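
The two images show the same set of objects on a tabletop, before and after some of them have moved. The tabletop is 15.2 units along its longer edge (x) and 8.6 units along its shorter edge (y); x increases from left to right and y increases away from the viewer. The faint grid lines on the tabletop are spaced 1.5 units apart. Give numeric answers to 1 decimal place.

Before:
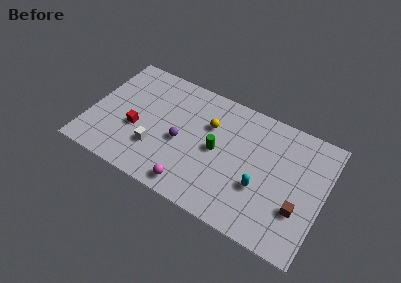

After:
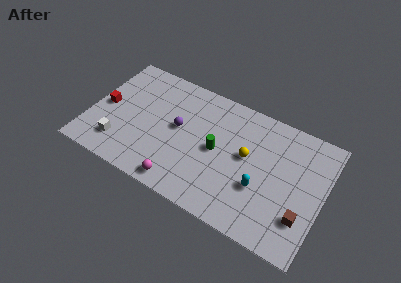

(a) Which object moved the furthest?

the yellow sphere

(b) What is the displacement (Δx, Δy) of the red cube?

(-2.2, 0.8)

The red cube started near (3.1, 3.4) and ended near (0.9, 4.2).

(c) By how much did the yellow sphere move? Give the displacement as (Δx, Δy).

(2.6, -1.0)

The yellow sphere was at about (7.6, 5.8) and moved to about (10.2, 4.8).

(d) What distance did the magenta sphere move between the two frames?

0.7

The magenta sphere moved from about (7.1, 1.1) to (6.4, 1.0), a distance of √(0.7² + 0.1²) ≈ 0.7.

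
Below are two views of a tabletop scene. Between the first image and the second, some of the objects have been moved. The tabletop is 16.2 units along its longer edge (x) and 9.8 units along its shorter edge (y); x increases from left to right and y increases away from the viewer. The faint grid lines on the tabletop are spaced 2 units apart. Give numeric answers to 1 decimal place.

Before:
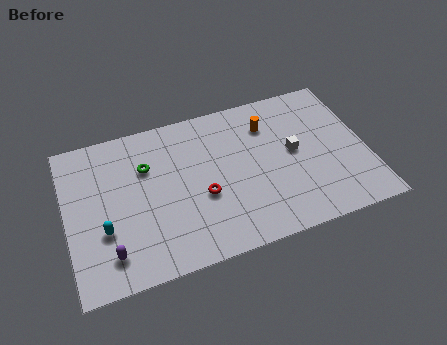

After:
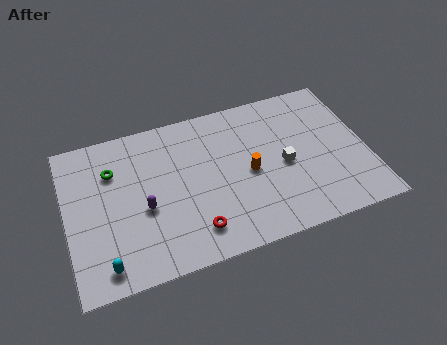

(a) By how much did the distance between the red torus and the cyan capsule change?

-0.5

The distance was about 5.3 in the first image and 4.8 in the second, so they moved 0.5 units closer together.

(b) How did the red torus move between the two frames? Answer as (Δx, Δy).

(-0.6, -2.0)

From the two frames, the red torus sits at roughly (7.2, 3.9) before and (6.6, 1.9) after.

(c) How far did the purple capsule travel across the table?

3.0

The purple capsule was near (2.1, 1.9) before and (4.1, 4.1) after, so it travelled √(2.0² + 2.2²) ≈ 3.0 units.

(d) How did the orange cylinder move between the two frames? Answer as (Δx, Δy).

(-1.3, -2.8)

The orange cylinder was at about (11.1, 7.4) and moved to about (9.8, 4.6).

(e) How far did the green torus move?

1.8

The green torus moved from about (4.4, 6.7) to (2.6, 7.0), a distance of √(1.8² + 0.3²) ≈ 1.8.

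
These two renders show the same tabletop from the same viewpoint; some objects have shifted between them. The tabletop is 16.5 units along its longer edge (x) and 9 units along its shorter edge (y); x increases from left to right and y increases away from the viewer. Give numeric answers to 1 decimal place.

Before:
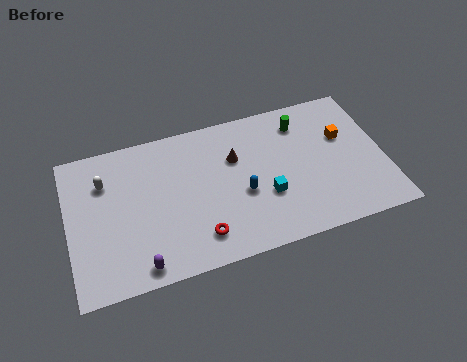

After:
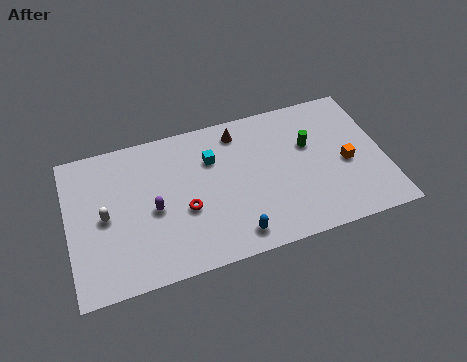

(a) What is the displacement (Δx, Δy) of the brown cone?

(0.3, 1.6)

The brown cone started near (8.8, 6.0) and ended near (9.1, 7.6).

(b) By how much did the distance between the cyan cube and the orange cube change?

+2.3

They were about 5.0 units apart before and 7.3 after — 2.3 units further apart.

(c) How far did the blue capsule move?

2.5

From (9.0, 3.7) to (8.4, 1.3), the blue capsule covered √(0.6² + 2.4²) ≈ 2.5 units.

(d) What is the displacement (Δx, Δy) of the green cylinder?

(0.3, -1.5)

From the two frames, the green cylinder sits at roughly (12.4, 7.2) before and (12.7, 5.7) after.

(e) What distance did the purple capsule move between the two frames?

3.2

The purple capsule was near (3.5, 1.0) before and (4.4, 4.1) after, so it travelled √(0.9² + 3.1²) ≈ 3.2 units.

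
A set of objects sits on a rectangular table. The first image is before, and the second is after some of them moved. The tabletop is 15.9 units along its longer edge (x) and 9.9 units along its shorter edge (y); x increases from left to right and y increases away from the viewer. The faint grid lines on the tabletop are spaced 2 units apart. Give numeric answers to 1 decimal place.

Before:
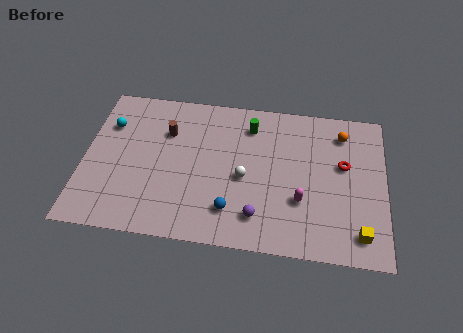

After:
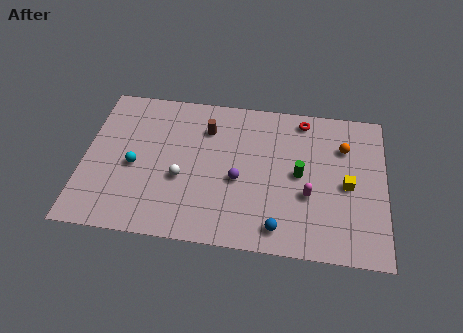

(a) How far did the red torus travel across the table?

3.6

From (13.7, 5.9) to (11.5, 8.7), the red torus covered √(2.2² + 2.8²) ≈ 3.6 units.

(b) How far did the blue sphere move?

2.6

The blue sphere was near (7.9, 2.2) before and (10.4, 1.4) after, so it travelled √(2.5² + 0.8²) ≈ 2.6 units.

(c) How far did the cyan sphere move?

3.0

The cyan sphere was near (1.2, 7.0) before and (2.7, 4.4) after, so it travelled √(1.5² + 2.6²) ≈ 3.0 units.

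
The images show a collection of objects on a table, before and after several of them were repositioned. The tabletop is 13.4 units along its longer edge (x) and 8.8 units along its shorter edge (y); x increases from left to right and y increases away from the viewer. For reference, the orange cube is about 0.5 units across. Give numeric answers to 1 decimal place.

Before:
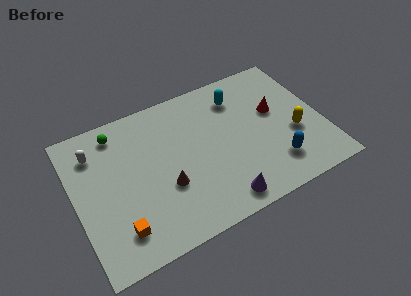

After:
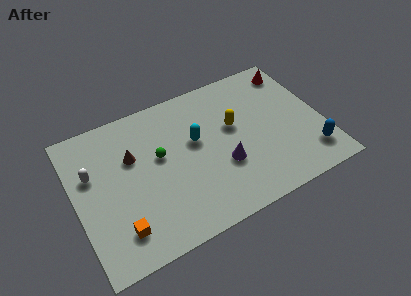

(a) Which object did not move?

the orange cube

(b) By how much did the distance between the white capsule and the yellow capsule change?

-3.3

The distance was about 11.0 in the first image and 7.7 in the second, so they moved 3.3 units closer together.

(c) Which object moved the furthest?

the yellow capsule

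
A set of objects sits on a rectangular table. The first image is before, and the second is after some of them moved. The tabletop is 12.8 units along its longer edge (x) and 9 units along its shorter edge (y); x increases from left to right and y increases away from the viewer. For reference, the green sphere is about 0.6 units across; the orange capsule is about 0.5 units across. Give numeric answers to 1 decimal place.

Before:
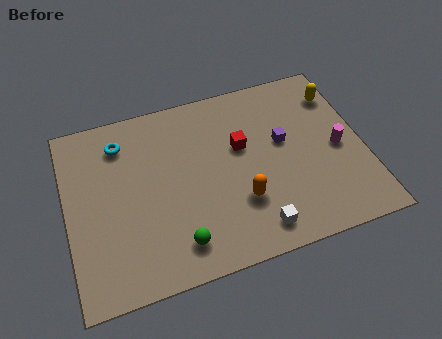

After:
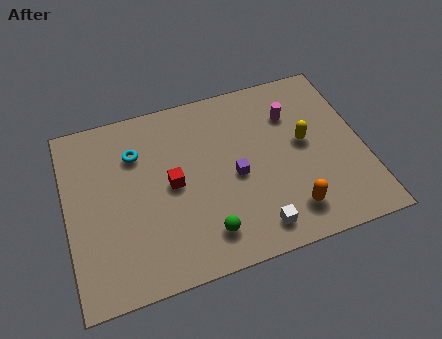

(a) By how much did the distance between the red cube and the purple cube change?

+0.9

Before: roughly 1.8 units apart; after: 2.7. That's 0.9 units further apart.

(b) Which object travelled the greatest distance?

the red cube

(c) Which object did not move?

the white cube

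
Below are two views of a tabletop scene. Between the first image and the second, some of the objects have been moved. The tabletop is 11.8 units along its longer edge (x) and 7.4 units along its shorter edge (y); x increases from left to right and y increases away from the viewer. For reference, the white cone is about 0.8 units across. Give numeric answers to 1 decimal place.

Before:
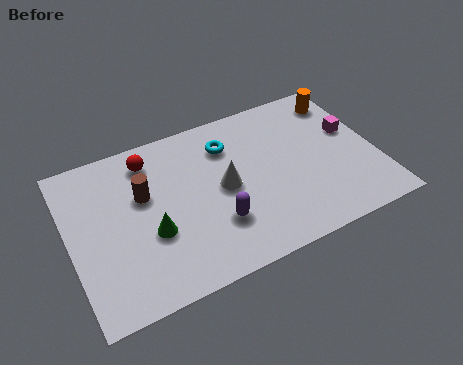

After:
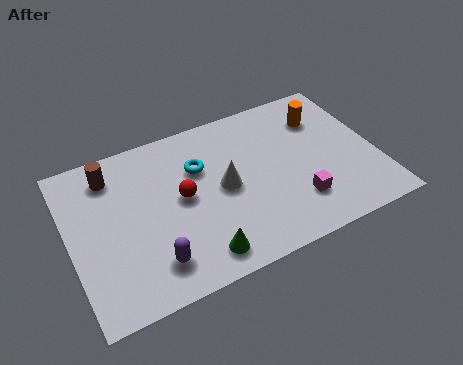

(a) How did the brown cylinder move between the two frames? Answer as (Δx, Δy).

(-1.1, 1.4)

The brown cylinder started near (2.9, 4.6) and ended near (1.8, 6.0).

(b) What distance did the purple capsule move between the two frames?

2.6

The purple capsule moved from about (5.4, 2.2) to (2.9, 1.5), a distance of √(2.5² + 0.7²) ≈ 2.6.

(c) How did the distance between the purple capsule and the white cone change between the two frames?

+2.1

Before: roughly 1.6 units apart; after: 3.7. That's 2.1 units further apart.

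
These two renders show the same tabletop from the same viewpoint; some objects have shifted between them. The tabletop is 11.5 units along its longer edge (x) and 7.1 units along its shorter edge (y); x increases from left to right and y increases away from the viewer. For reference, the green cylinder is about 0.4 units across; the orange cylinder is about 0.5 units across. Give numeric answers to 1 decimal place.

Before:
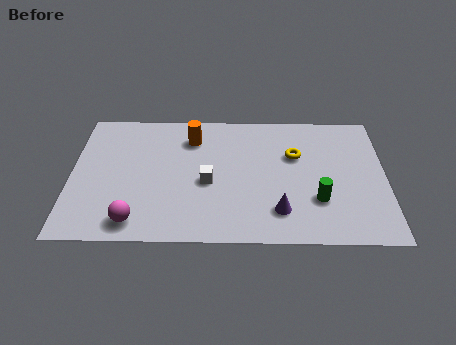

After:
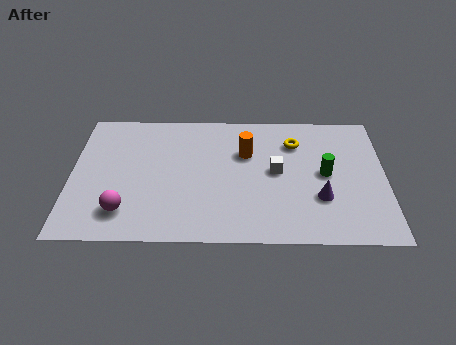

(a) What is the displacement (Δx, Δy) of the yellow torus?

(0.0, 0.7)

The yellow torus started near (8.2, 4.6) and ended near (8.2, 5.3).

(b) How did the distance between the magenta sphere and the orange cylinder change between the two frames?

+0.5

The distance was about 4.9 in the first image and 5.4 in the second, so they moved 0.5 units further apart.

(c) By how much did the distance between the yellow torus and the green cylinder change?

-0.5

The distance was about 2.5 in the first image and 2.0 in the second, so they moved 0.5 units closer together.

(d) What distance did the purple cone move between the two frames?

1.7

The purple cone was near (7.6, 1.6) before and (9.1, 2.3) after, so it travelled √(1.5² + 0.7²) ≈ 1.7 units.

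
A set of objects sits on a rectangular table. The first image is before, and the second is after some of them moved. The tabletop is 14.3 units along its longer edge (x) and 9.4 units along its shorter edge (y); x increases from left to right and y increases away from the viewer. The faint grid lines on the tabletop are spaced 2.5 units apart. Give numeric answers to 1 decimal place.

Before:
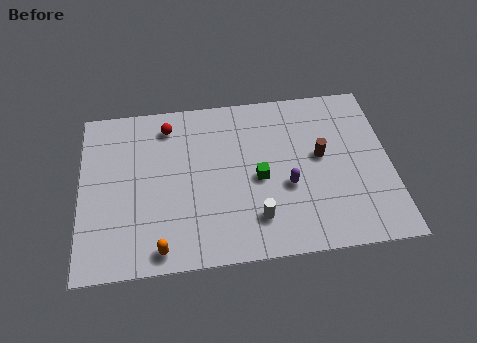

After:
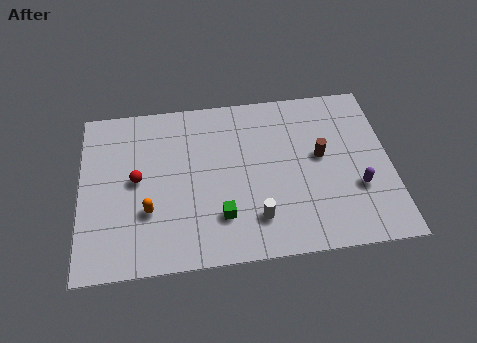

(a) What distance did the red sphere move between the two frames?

3.3

From (4.1, 7.8) to (2.6, 4.9), the red sphere covered √(1.5² + 2.9²) ≈ 3.3 units.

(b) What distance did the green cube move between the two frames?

2.6

The green cube was near (8.2, 4.3) before and (6.4, 2.4) after, so it travelled √(1.8² + 1.9²) ≈ 2.6 units.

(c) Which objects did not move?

the brown cylinder and the white cylinder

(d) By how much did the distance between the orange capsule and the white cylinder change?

+0.5

They were about 4.5 units apart before and 5.0 after — 0.5 units further apart.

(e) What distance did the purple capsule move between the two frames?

3.2

The purple capsule was near (9.5, 3.7) before and (12.7, 3.2) after, so it travelled √(3.2² + 0.5²) ≈ 3.2 units.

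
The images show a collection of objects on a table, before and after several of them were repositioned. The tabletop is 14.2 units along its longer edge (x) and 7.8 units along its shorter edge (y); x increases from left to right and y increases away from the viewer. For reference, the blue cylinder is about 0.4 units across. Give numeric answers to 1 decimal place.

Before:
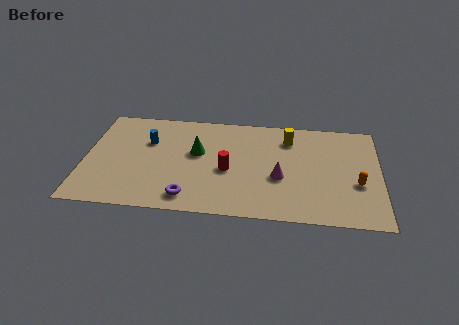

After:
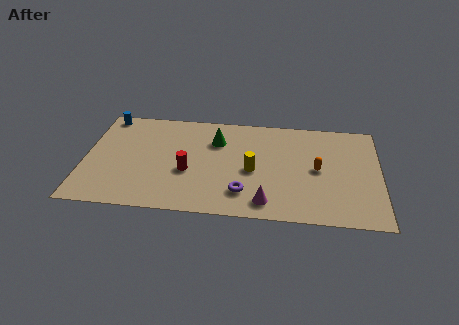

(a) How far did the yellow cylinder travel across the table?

3.1

From (9.8, 6.1) to (8.1, 3.5), the yellow cylinder covered √(1.7² + 2.6²) ≈ 3.1 units.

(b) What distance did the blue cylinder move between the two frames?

2.8

The blue cylinder was near (3.0, 5.2) before and (0.9, 7.0) after, so it travelled √(2.1² + 1.8²) ≈ 2.8 units.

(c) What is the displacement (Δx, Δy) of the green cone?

(0.9, 1.0)

The green cone was at about (5.4, 4.6) and moved to about (6.3, 5.6).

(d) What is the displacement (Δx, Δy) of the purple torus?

(2.6, 0.6)

The purple torus was at about (5.1, 1.2) and moved to about (7.7, 1.8).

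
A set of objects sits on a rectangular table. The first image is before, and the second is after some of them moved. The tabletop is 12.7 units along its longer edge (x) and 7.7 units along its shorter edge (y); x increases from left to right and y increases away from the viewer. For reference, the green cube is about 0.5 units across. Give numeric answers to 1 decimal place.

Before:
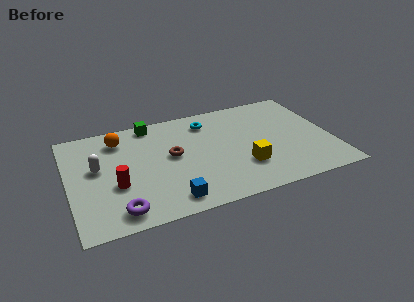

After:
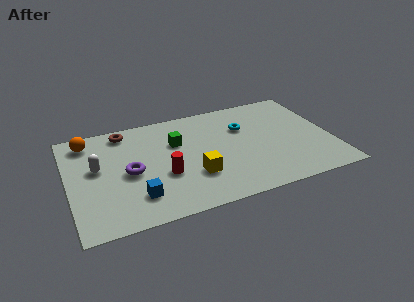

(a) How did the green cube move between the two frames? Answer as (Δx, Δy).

(1.1, -1.8)

The green cube was at about (4.2, 6.9) and moved to about (5.3, 5.1).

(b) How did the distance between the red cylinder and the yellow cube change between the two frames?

-4.6

Before: roughly 6.1 units apart; after: 1.5. That's 4.6 units closer together.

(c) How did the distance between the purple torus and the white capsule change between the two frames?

-1.7

They were about 3.4 units apart before and 1.7 after — 1.7 units closer together.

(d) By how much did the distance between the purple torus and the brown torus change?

-1.1

They were about 4.2 units apart before and 3.1 after — 1.1 units closer together.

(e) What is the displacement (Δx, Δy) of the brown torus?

(-2.1, 2.5)

The brown torus was at about (5.0, 4.2) and moved to about (2.9, 6.7).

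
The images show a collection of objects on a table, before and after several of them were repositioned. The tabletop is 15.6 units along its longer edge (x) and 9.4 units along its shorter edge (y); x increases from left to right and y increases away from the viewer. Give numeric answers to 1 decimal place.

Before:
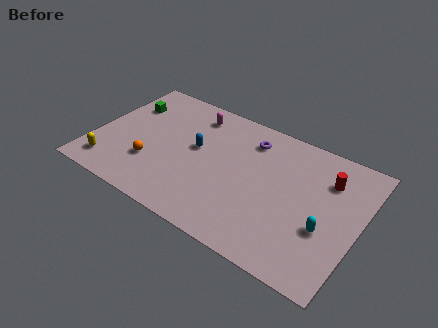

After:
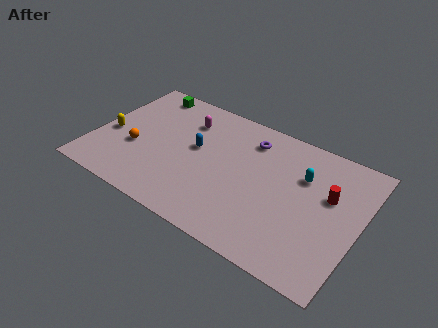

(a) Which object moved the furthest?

the cyan capsule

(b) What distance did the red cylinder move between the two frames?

1.1

From (13.5, 6.9) to (13.7, 5.8), the red cylinder covered √(0.2² + 1.1²) ≈ 1.1 units.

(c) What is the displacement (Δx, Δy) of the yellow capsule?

(-0.4, 2.4)

The yellow capsule was at about (1.3, 1.6) and moved to about (0.9, 4.0).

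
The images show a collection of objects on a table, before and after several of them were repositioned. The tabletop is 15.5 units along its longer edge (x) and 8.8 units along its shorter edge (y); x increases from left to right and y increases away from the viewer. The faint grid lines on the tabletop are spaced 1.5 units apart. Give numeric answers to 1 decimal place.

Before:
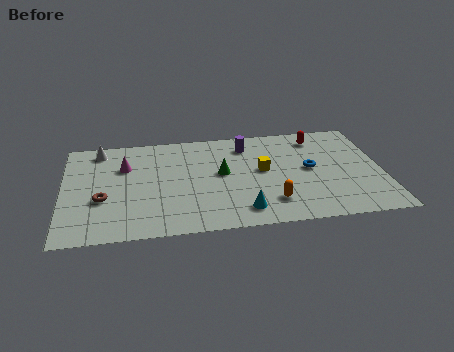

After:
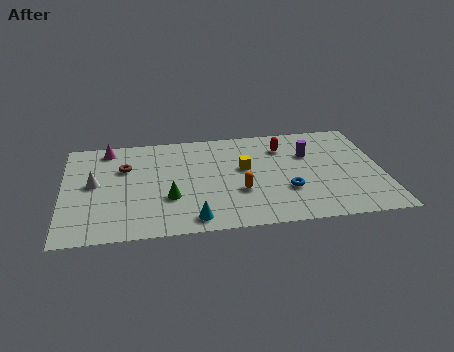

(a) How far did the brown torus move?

2.8

From (1.9, 3.3) to (3.0, 5.9), the brown torus covered √(1.1² + 2.6²) ≈ 2.8 units.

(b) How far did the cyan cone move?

2.4

The cyan cone moved from about (8.6, 1.5) to (6.2, 1.1), a distance of √(2.4² + 0.4²) ≈ 2.4.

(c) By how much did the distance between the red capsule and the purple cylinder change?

-2.1

The distance was about 3.5 in the first image and 1.4 in the second, so they moved 2.1 units closer together.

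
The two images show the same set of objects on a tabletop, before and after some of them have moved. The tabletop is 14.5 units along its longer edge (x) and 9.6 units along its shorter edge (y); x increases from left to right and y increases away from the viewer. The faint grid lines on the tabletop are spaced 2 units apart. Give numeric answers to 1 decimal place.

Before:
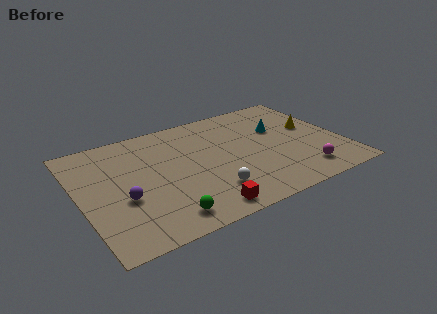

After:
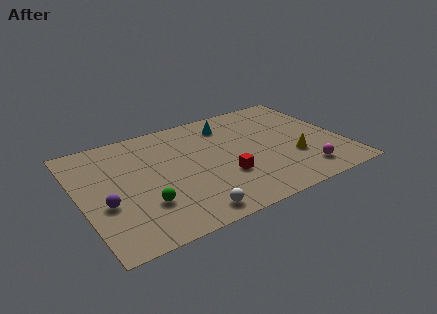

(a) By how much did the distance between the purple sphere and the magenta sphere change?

+1.0

The distance was about 9.9 in the first image and 10.9 in the second, so they moved 1.0 units further apart.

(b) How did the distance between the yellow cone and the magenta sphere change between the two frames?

-2.5

The distance was about 4.0 in the first image and 1.5 in the second, so they moved 2.5 units closer together.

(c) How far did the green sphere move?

1.7

From (4.1, 1.4) to (3.2, 2.8), the green sphere covered √(0.9² + 1.4²) ≈ 1.7 units.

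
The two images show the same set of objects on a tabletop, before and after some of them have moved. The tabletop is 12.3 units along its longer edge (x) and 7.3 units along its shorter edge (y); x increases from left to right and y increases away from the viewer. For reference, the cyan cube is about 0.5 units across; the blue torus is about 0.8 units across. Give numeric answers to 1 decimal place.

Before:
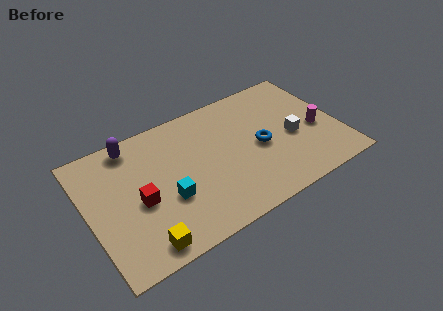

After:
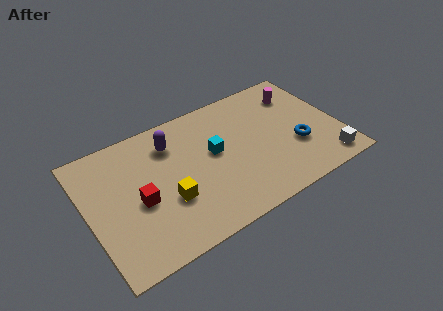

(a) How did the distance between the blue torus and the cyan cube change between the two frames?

-0.6

They were about 4.8 units apart before and 4.2 after — 0.6 units closer together.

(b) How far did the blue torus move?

1.9

The blue torus was near (8.4, 3.4) before and (10.1, 2.6) after, so it travelled √(1.7² + 0.8²) ≈ 1.9 units.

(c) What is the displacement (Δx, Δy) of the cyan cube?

(2.5, 1.4)

The cyan cube started near (3.7, 2.7) and ended near (6.2, 4.1).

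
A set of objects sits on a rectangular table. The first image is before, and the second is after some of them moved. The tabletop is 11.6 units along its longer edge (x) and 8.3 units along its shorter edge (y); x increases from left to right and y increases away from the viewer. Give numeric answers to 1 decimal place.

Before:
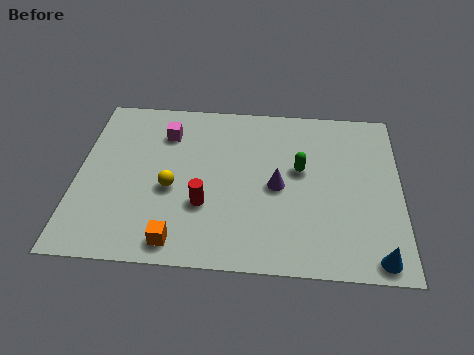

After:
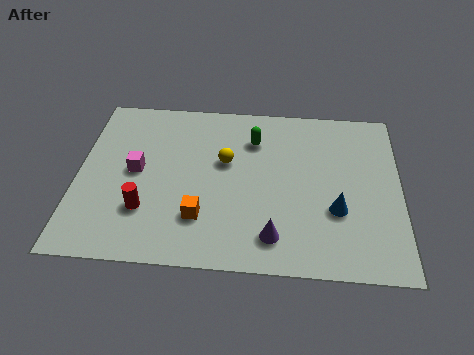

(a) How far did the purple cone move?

2.4

The purple cone moved from about (7.2, 3.9) to (7.1, 1.5), a distance of √(0.1² + 2.4²) ≈ 2.4.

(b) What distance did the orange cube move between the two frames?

1.4

The orange cube moved from about (3.7, 1.0) to (4.5, 2.2), a distance of √(0.8² + 1.2²) ≈ 1.4.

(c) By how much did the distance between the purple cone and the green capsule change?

+3.6

Before: roughly 1.2 units apart; after: 4.8. That's 3.6 units further apart.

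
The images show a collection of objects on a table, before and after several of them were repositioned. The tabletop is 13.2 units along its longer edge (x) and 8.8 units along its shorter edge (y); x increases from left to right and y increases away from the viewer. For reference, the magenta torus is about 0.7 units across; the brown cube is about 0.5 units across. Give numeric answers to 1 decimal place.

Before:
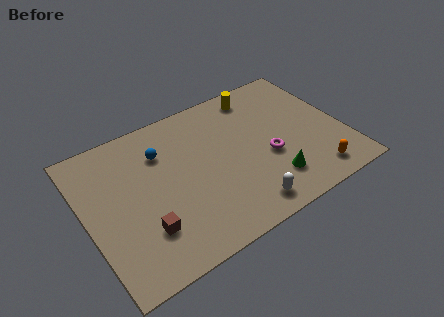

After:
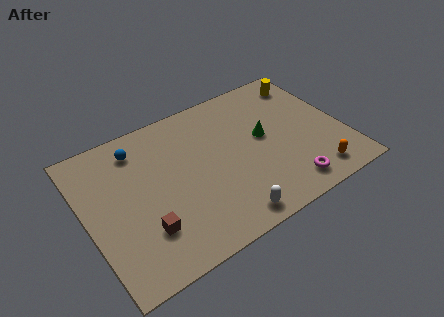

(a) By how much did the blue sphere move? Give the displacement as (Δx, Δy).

(-1.1, 0.8)

From the two frames, the blue sphere sits at roughly (4.1, 6.4) before and (3.0, 7.2) after.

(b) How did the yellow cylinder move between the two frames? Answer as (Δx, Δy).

(2.6, -0.3)

The yellow cylinder started near (9.4, 7.6) and ended near (12.0, 7.3).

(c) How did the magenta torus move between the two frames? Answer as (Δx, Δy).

(0.6, -2.2)

The magenta torus started near (9.2, 3.5) and ended near (9.8, 1.3).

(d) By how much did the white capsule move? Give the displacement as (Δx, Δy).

(-0.9, -0.2)

The white capsule was at about (7.5, 1.2) and moved to about (6.6, 1.0).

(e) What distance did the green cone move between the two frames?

2.8

The green cone moved from about (9.1, 2.0) to (9.2, 4.8), a distance of √(0.1² + 2.8²) ≈ 2.8.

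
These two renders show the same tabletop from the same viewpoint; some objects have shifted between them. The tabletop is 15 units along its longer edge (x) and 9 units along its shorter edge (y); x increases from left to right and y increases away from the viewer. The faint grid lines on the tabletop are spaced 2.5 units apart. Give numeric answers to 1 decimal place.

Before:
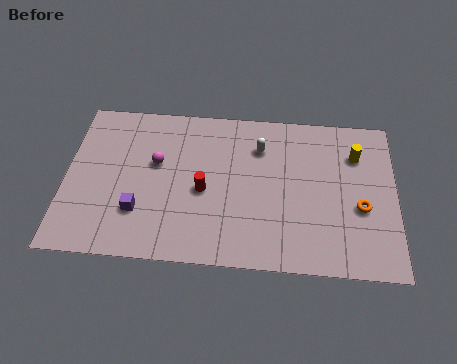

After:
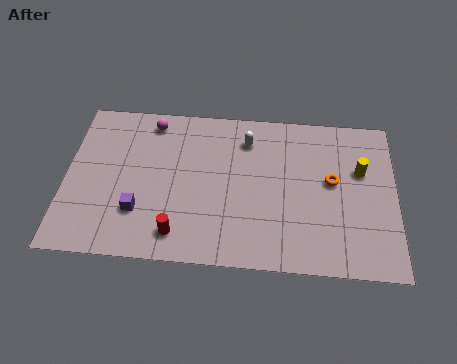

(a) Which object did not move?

the purple cube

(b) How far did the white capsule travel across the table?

0.7

The white capsule moved from about (8.8, 6.7) to (8.2, 7.1), a distance of √(0.6² + 0.4²) ≈ 0.7.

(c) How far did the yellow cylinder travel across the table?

0.9

The yellow cylinder moved from about (13.2, 6.6) to (13.4, 5.7), a distance of √(0.2² + 0.9²) ≈ 0.9.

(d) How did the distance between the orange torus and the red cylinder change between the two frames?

+0.6

The distance was about 7.1 in the first image and 7.7 in the second, so they moved 0.6 units further apart.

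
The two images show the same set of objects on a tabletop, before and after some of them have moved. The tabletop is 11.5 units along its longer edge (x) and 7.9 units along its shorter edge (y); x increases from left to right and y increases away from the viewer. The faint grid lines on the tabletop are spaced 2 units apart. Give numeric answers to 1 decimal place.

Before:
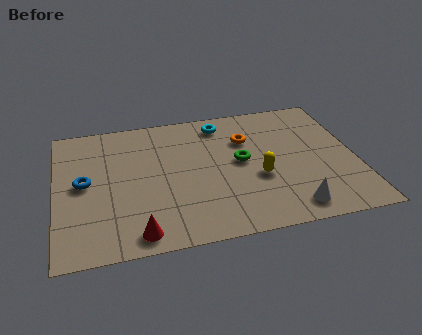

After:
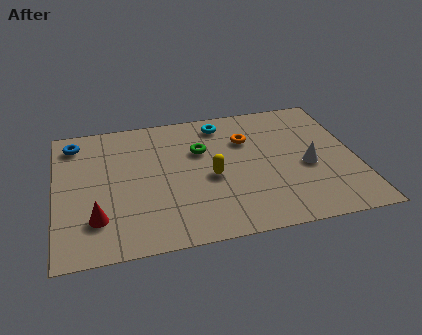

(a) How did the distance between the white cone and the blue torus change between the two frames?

+1.1

The distance was about 8.3 in the first image and 9.4 in the second, so they moved 1.1 units further apart.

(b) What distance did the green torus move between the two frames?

1.8

From (7.1, 4.2) to (5.6, 5.2), the green torus covered √(1.5² + 1.0²) ≈ 1.8 units.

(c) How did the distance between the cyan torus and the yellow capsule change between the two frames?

-0.5

Before: roughly 3.8 units apart; after: 3.3. That's 0.5 units closer together.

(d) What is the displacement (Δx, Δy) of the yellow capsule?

(-1.8, 0.4)

From the two frames, the yellow capsule sits at roughly (7.7, 3.1) before and (5.9, 3.5) after.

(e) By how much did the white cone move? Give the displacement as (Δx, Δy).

(0.8, 2.3)

The white cone started near (8.8, 1.1) and ended near (9.6, 3.4).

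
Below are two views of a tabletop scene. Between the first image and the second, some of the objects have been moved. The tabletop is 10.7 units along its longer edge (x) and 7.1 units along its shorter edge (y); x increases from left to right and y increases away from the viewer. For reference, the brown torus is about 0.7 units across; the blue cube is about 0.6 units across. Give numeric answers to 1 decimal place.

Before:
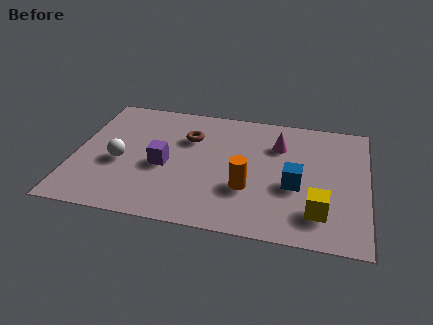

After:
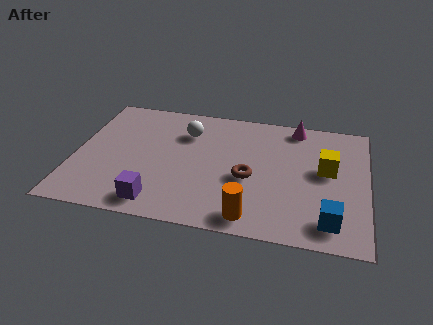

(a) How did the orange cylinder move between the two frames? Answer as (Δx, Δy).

(0.2, -1.5)

The orange cylinder was at about (6.4, 2.4) and moved to about (6.6, 0.9).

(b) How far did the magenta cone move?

1.3

The magenta cone was near (7.4, 5.1) before and (8.0, 6.3) after, so it travelled √(0.6² + 1.2²) ≈ 1.3 units.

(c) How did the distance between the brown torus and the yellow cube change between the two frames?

-2.9

They were about 5.9 units apart before and 3.0 after — 2.9 units closer together.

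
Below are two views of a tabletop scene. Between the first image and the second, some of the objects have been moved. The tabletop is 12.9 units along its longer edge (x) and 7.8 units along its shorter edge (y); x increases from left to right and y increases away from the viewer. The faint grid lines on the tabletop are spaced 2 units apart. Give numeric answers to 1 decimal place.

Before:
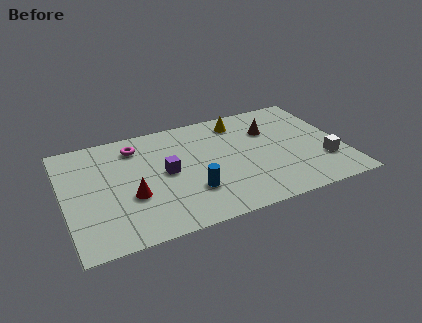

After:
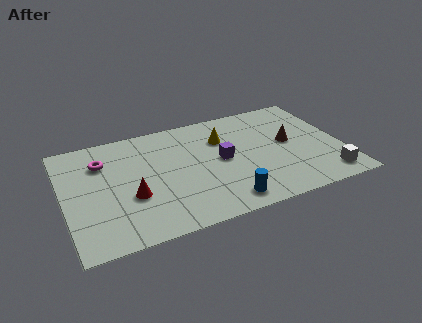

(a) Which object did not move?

the red cone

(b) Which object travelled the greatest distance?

the purple cube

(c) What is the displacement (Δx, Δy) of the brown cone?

(0.8, -1.2)

From the two frames, the brown cone sits at roughly (9.7, 5.4) before and (10.5, 4.2) after.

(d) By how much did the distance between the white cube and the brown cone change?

-0.5

Before: roughly 3.8 units apart; after: 3.3. That's 0.5 units closer together.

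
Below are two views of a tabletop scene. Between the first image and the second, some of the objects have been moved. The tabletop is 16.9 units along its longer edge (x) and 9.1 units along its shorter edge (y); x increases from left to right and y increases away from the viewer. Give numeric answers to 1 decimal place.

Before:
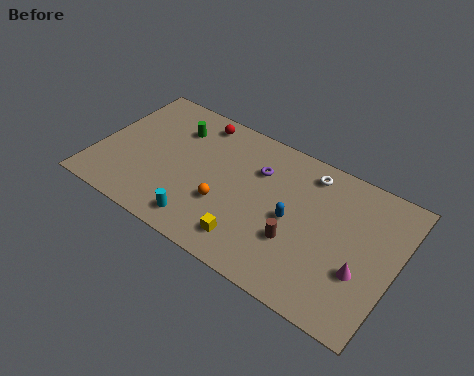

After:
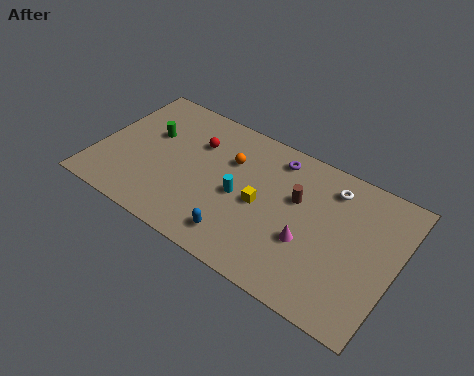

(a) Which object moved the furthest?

the blue capsule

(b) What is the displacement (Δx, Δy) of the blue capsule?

(-2.6, -2.7)

From the two frames, the blue capsule sits at roughly (11.2, 4.3) before and (8.6, 1.6) after.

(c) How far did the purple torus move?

1.5

The purple torus moved from about (8.9, 6.4) to (9.7, 7.7), a distance of √(0.8² + 1.3²) ≈ 1.5.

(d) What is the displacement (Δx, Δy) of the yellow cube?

(0.2, 2.6)

From the two frames, the yellow cube sits at roughly (9.2, 1.7) before and (9.4, 4.3) after.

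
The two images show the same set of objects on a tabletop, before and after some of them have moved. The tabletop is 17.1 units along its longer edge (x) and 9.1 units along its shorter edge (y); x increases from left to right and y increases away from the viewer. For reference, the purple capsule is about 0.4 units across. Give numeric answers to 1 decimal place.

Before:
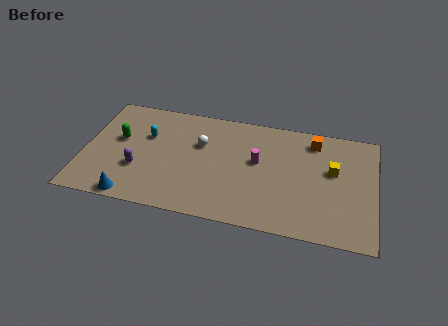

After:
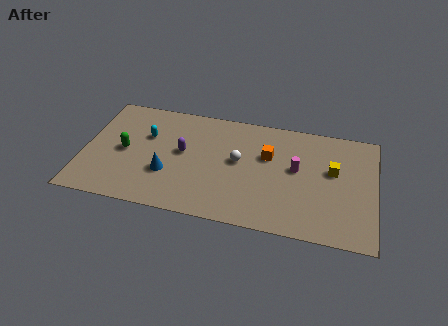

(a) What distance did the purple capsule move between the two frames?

3.1

The purple capsule was near (3.3, 3.1) before and (5.8, 5.0) after, so it travelled √(2.5² + 1.9²) ≈ 3.1 units.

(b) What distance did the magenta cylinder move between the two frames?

2.3

The magenta cylinder moved from about (10.2, 5.2) to (12.5, 5.1), a distance of √(2.3² + 0.1²) ≈ 2.3.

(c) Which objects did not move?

the yellow cube and the cyan capsule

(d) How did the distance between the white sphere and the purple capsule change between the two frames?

-1.2

They were about 4.5 units apart before and 3.3 after — 1.2 units closer together.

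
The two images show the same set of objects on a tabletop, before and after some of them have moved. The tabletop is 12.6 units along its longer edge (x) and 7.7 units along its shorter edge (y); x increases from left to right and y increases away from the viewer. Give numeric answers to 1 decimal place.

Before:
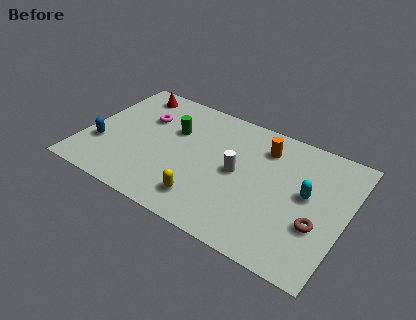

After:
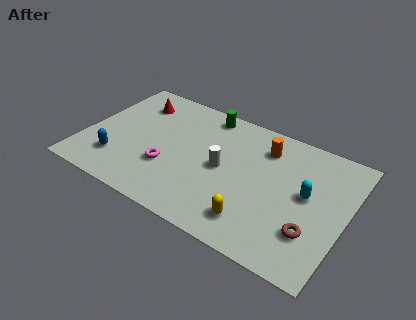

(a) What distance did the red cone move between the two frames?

0.7

The red cone was near (1.7, 6.6) before and (2.0, 6.0) after, so it travelled √(0.3² + 0.6²) ≈ 0.7 units.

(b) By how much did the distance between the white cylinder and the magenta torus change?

-2.2

Before: roughly 5.0 units apart; after: 2.8. That's 2.2 units closer together.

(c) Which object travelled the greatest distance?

the magenta torus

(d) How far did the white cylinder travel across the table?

0.7

From (7.4, 3.9) to (6.7, 3.8), the white cylinder covered √(0.7² + 0.1²) ≈ 0.7 units.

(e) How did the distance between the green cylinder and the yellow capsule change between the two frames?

+2.1

They were about 4.1 units apart before and 6.2 after — 2.1 units further apart.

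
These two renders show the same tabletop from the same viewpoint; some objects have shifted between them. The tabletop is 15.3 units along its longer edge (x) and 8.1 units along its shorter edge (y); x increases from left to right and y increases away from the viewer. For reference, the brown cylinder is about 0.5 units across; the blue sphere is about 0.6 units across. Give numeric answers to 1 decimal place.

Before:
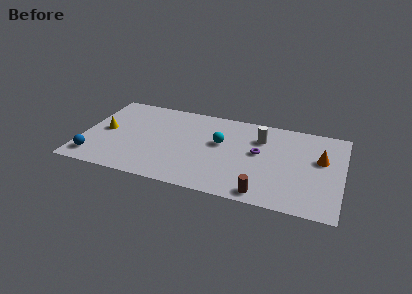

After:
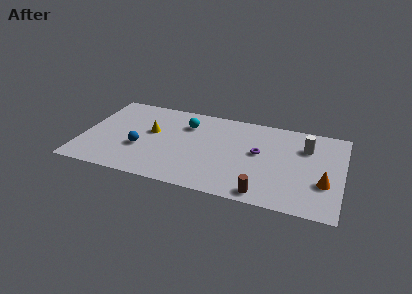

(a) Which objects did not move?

the purple torus and the brown cylinder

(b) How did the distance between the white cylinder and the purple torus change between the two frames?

+1.6

They were about 1.4 units apart before and 3.0 after — 1.6 units further apart.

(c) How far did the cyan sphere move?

2.4

The cyan sphere moved from about (8.1, 4.8) to (6.0, 6.0), a distance of √(2.1² + 1.2²) ≈ 2.4.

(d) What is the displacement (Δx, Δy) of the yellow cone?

(2.7, 0.6)

The yellow cone was at about (1.3, 4.1) and moved to about (4.0, 4.7).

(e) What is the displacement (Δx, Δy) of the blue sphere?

(2.6, 1.6)

From the two frames, the blue sphere sits at roughly (0.9, 1.4) before and (3.5, 3.0) after.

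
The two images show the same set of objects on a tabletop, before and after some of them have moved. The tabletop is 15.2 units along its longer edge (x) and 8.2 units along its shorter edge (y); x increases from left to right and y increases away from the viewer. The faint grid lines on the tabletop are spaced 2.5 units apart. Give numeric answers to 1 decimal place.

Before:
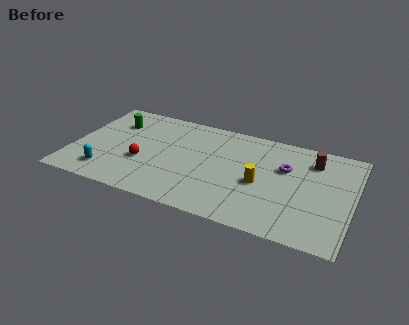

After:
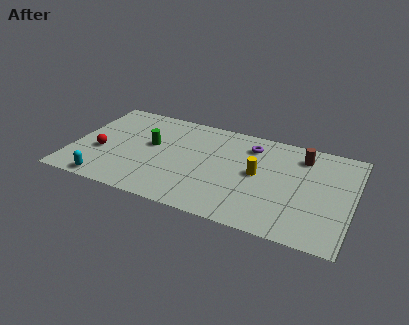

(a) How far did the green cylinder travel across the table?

2.6

From (2.0, 6.0) to (4.2, 4.7), the green cylinder covered √(2.2² + 1.3²) ≈ 2.6 units.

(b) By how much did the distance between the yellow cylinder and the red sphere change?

+2.2

Before: roughly 6.4 units apart; after: 8.6. That's 2.2 units further apart.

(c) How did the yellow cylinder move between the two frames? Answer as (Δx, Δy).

(-0.2, 0.7)

The yellow cylinder was at about (10.3, 3.6) and moved to about (10.1, 4.3).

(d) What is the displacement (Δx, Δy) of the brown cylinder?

(-0.6, 0.2)

The brown cylinder started near (12.9, 6.4) and ended near (12.3, 6.6).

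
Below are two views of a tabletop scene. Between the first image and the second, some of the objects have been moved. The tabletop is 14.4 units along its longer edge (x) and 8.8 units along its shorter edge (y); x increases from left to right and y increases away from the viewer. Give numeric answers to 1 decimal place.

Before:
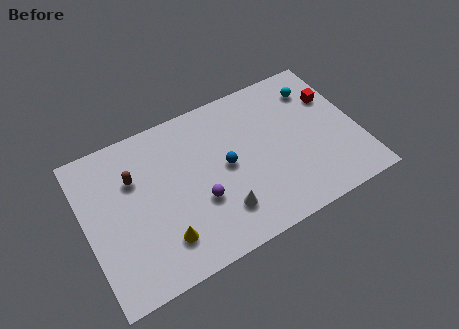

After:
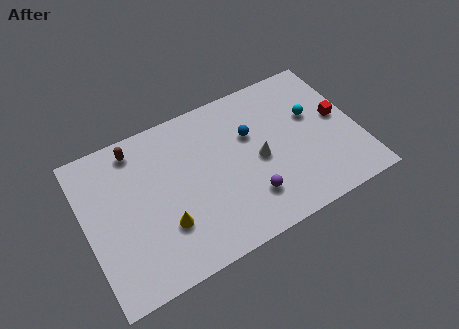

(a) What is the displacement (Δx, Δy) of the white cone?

(2.3, 2.0)

From the two frames, the white cone sits at roughly (6.8, 2.1) before and (9.1, 4.1) after.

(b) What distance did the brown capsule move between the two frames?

1.6

From (2.7, 6.0) to (3.0, 7.6), the brown capsule covered √(0.3² + 1.6²) ≈ 1.6 units.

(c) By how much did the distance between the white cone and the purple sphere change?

+0.6

They were about 1.5 units apart before and 2.1 after — 0.6 units further apart.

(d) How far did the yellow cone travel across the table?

0.7

The yellow cone moved from about (3.7, 2.0) to (3.9, 2.7), a distance of √(0.2² + 0.7²) ≈ 0.7.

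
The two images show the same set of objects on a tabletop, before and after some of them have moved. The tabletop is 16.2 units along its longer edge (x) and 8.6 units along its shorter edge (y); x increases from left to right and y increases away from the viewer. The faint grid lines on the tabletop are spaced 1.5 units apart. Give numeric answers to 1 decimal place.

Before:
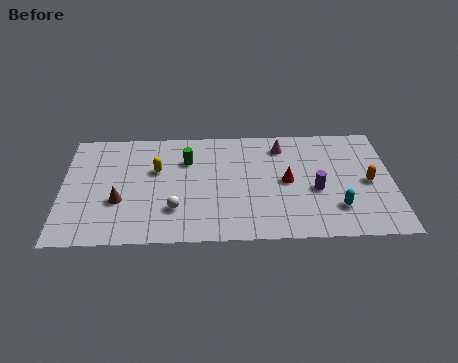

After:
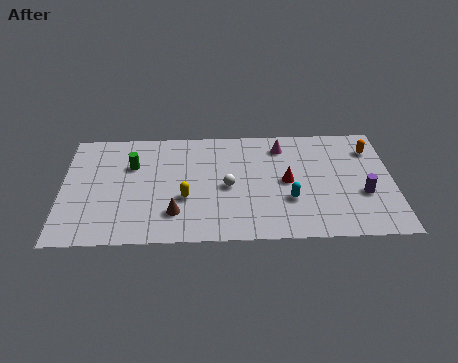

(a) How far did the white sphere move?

3.1

The white sphere moved from about (5.5, 2.4) to (8.1, 4.0), a distance of √(2.6² + 1.6²) ≈ 3.1.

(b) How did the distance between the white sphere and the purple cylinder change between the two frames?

-0.4

They were about 7.0 units apart before and 6.6 after — 0.4 units closer together.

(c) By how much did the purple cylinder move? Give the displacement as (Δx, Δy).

(2.3, -0.4)

The purple cylinder was at about (12.4, 3.6) and moved to about (14.7, 3.2).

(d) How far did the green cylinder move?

2.7

The green cylinder moved from about (6.1, 6.1) to (3.4, 5.8), a distance of √(2.7² + 0.3²) ≈ 2.7.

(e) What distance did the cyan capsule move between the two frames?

2.4

From (13.4, 2.2) to (11.1, 2.9), the cyan capsule covered √(2.3² + 0.7²) ≈ 2.4 units.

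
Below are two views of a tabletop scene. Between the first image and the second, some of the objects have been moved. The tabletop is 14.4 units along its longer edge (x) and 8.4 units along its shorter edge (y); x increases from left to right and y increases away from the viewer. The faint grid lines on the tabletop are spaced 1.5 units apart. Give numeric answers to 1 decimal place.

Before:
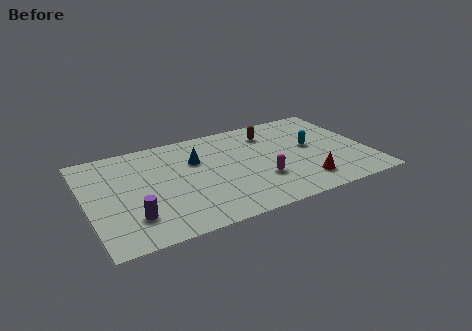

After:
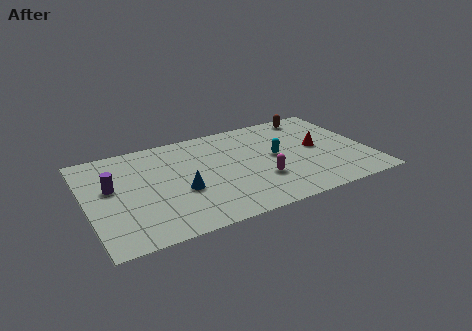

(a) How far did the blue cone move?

2.5

The blue cone was near (5.7, 5.6) before and (4.7, 3.3) after, so it travelled √(1.0² + 2.3²) ≈ 2.5 units.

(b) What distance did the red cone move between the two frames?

2.9

From (10.8, 1.7) to (11.9, 4.4), the red cone covered √(1.1² + 2.7²) ≈ 2.9 units.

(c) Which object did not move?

the magenta capsule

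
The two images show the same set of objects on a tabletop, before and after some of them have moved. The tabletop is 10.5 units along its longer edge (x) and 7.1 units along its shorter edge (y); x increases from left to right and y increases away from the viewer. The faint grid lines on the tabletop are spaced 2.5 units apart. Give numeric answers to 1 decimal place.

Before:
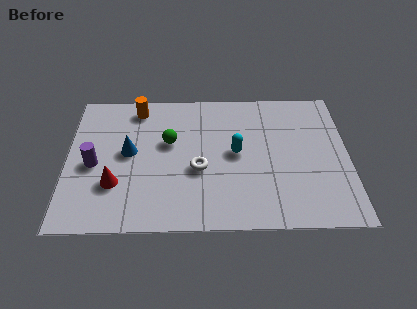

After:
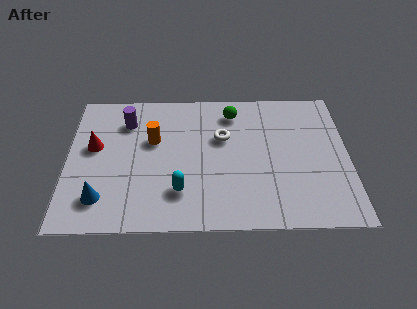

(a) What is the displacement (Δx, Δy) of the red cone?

(-0.8, 1.9)

The red cone was at about (1.8, 2.2) and moved to about (1.0, 4.1).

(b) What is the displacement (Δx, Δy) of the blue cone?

(-1.0, -2.3)

From the two frames, the blue cone sits at roughly (2.3, 3.8) before and (1.3, 1.5) after.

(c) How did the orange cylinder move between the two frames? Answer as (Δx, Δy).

(0.6, -1.7)

The orange cylinder started near (2.6, 6.1) and ended near (3.2, 4.4).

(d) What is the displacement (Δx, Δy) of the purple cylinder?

(1.2, 2.2)

The purple cylinder was at about (1.0, 3.2) and moved to about (2.2, 5.4).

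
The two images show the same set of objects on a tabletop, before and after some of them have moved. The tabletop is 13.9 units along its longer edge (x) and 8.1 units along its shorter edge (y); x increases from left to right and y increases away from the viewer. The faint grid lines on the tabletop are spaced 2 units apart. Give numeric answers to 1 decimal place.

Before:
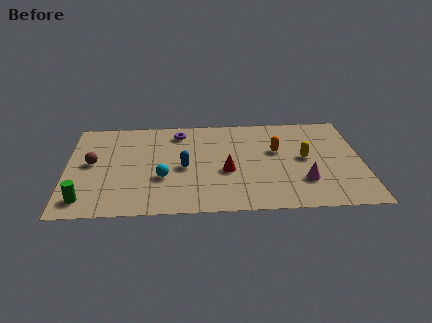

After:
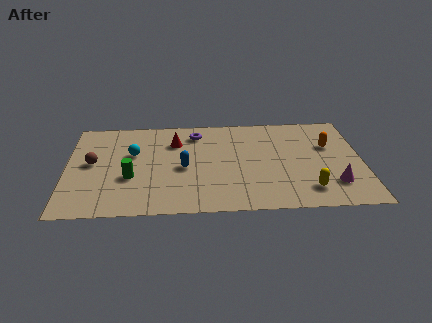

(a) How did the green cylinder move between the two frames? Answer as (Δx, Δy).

(2.1, 1.7)

The green cylinder started near (0.9, 1.3) and ended near (3.0, 3.0).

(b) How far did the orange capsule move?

2.5

The orange capsule was near (9.9, 4.9) before and (12.4, 5.2) after, so it travelled √(2.5² + 0.3²) ≈ 2.5 units.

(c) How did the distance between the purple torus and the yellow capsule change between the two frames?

+0.8

They were about 6.4 units apart before and 7.2 after — 0.8 units further apart.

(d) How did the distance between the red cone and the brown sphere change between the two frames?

-2.2

Before: roughly 6.4 units apart; after: 4.2. That's 2.2 units closer together.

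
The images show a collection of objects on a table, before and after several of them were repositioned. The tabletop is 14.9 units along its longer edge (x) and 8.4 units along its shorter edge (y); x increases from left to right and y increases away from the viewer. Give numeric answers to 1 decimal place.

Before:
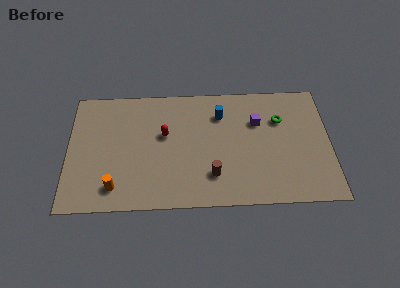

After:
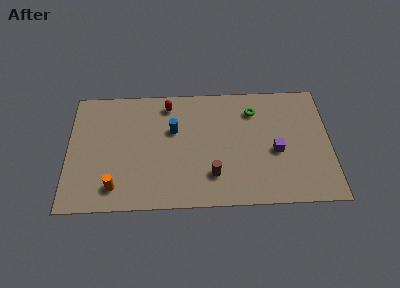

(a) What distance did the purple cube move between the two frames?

2.3

The purple cube was near (10.8, 5.7) before and (11.8, 3.6) after, so it travelled √(1.0² + 2.1²) ≈ 2.3 units.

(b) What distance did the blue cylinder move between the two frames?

2.9

The blue cylinder moved from about (8.7, 6.3) to (6.0, 5.3), a distance of √(2.7² + 1.0²) ≈ 2.9.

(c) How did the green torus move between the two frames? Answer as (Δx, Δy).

(-1.5, 0.7)

From the two frames, the green torus sits at roughly (12.1, 5.8) before and (10.6, 6.5) after.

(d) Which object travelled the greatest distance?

the blue cylinder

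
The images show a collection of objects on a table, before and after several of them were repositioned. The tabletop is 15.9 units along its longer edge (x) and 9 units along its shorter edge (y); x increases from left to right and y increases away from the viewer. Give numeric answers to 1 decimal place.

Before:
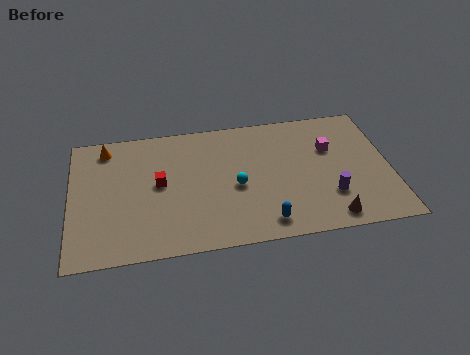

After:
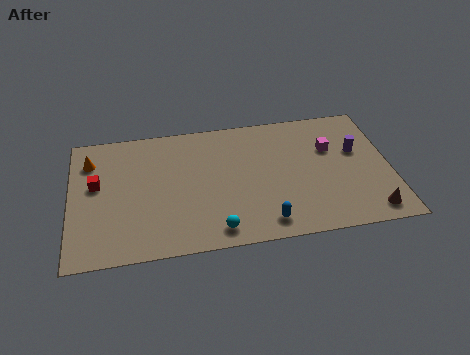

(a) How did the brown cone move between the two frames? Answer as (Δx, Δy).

(2.0, 0.1)

From the two frames, the brown cone sits at roughly (12.7, 1.1) before and (14.7, 1.2) after.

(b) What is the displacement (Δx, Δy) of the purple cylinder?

(1.5, 2.9)

The purple cylinder started near (12.8, 2.6) and ended near (14.3, 5.5).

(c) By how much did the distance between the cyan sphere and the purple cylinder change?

+3.6

Before: roughly 4.8 units apart; after: 8.4. That's 3.6 units further apart.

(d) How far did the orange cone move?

1.1

From (1.8, 7.7) to (1.0, 6.9), the orange cone covered √(0.8² + 0.8²) ≈ 1.1 units.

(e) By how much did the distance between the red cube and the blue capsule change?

+2.9

The distance was about 6.2 in the first image and 9.1 in the second, so they moved 2.9 units further apart.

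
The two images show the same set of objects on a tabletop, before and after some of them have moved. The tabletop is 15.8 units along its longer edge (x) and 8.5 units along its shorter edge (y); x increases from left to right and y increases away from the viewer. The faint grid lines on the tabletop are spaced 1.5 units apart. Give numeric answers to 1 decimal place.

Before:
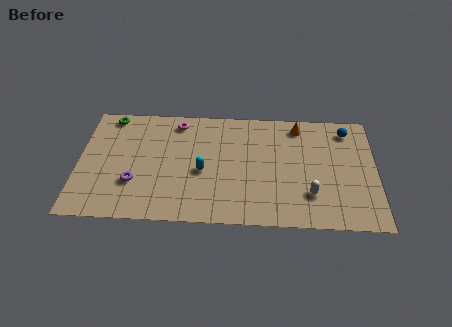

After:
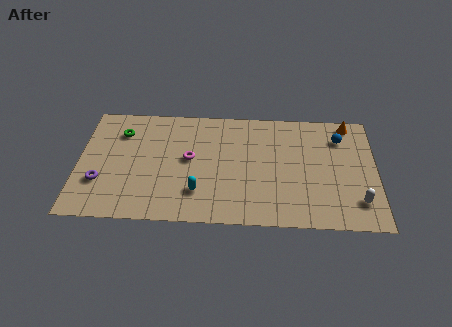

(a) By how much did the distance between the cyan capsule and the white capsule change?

+2.5

They were about 5.9 units apart before and 8.4 after — 2.5 units further apart.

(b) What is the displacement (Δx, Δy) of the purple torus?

(-1.8, 0.0)

The purple torus was at about (3.0, 2.7) and moved to about (1.2, 2.7).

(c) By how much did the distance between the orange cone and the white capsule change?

+0.7

They were about 5.0 units apart before and 5.7 after — 0.7 units further apart.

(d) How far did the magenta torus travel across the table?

2.8

From (5.2, 7.3) to (5.9, 4.6), the magenta torus covered √(0.7² + 2.7²) ≈ 2.8 units.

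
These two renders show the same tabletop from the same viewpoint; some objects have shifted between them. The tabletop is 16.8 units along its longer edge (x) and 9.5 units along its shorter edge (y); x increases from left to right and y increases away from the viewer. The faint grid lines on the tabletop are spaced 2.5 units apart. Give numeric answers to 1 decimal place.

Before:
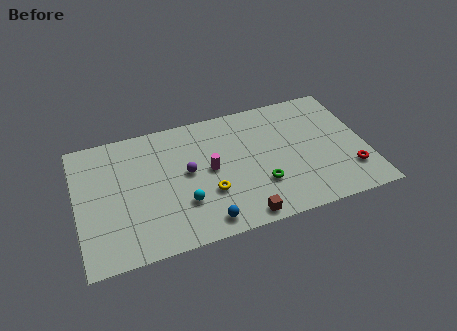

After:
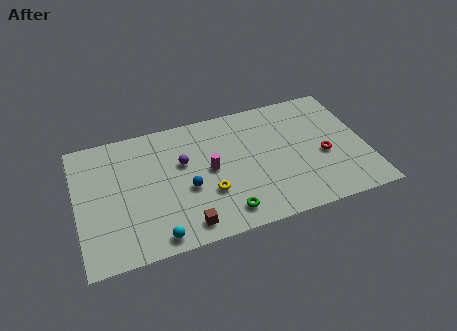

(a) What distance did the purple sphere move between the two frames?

0.8

The purple sphere was near (6.4, 5.1) before and (6.2, 5.9) after, so it travelled √(0.2² + 0.8²) ≈ 0.8 units.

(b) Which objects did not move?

the magenta cylinder and the yellow torus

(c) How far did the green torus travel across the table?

2.6

The green torus moved from about (10.5, 2.9) to (8.3, 1.5), a distance of √(2.2² + 1.4²) ≈ 2.6.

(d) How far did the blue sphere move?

2.8

The blue sphere was near (7.1, 1.2) before and (6.3, 3.9) after, so it travelled √(0.8² + 2.7²) ≈ 2.8 units.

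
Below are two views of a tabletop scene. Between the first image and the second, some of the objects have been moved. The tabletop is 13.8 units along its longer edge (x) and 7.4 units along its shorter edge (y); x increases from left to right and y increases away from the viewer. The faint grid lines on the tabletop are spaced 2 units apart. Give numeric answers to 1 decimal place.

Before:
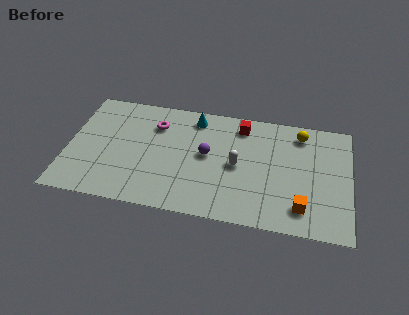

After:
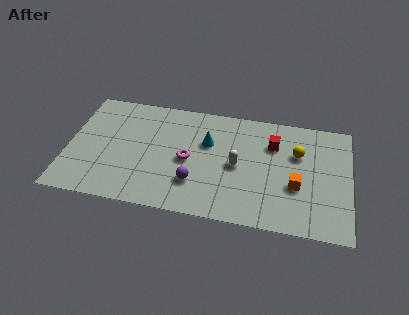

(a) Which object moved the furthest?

the magenta torus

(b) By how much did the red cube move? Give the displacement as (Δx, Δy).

(1.6, -0.9)

The red cube started near (8.4, 6.2) and ended near (10.0, 5.3).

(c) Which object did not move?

the white capsule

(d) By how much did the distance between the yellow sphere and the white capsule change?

-0.8

Before: roughly 4.0 units apart; after: 3.2. That's 0.8 units closer together.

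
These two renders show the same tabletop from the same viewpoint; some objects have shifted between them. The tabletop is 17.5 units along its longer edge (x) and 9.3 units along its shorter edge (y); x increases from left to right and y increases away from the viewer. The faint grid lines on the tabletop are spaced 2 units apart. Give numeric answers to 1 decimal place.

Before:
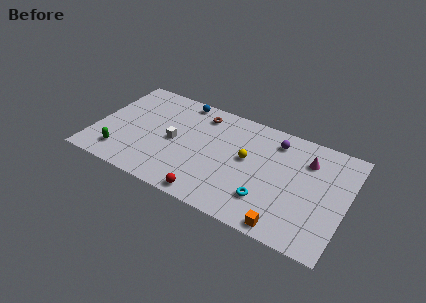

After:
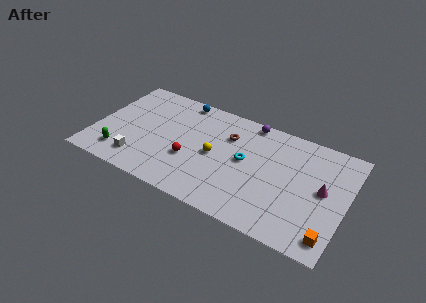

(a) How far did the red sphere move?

3.0

The red sphere moved from about (8.5, 0.9) to (6.8, 3.4), a distance of √(1.7² + 2.5²) ≈ 3.0.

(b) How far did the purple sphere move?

2.1

The purple sphere moved from about (12.3, 7.6) to (10.4, 8.5), a distance of √(1.9² + 0.9²) ≈ 2.1.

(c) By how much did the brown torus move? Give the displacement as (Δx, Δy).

(2.1, -1.1)

From the two frames, the brown torus sits at roughly (7.0, 7.7) before and (9.1, 6.6) after.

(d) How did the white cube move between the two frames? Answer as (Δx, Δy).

(-2.1, -2.7)

From the two frames, the white cube sits at roughly (5.5, 4.5) before and (3.4, 1.8) after.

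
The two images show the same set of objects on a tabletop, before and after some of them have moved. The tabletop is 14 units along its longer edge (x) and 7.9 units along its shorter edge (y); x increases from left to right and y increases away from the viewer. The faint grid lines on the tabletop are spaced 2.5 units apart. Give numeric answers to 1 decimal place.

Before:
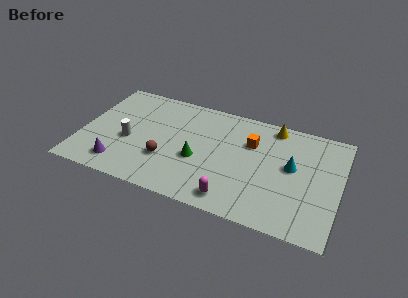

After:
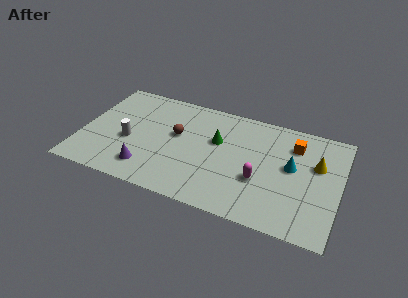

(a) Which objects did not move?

the cyan cone and the white cylinder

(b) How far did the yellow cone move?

3.2

The yellow cone moved from about (10.2, 7.0) to (12.7, 5.0), a distance of √(2.5² + 2.0²) ≈ 3.2.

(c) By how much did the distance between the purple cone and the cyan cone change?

-1.5

They were about 9.6 units apart before and 8.1 after — 1.5 units closer together.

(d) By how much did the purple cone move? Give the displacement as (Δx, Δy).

(1.5, 0.2)

From the two frames, the purple cone sits at roughly (2.3, 1.4) before and (3.8, 1.6) after.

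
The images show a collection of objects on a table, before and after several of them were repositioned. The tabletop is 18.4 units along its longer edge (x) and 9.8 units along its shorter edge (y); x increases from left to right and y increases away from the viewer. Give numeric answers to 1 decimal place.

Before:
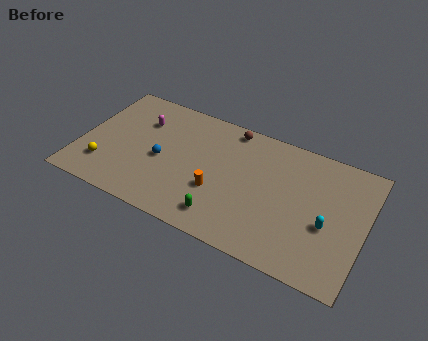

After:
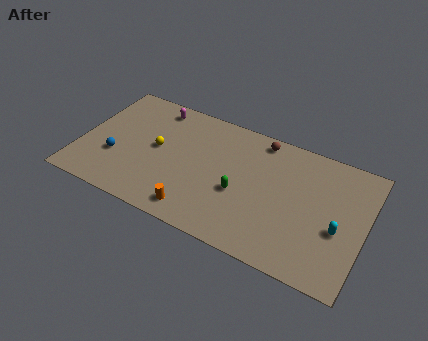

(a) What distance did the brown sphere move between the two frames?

2.0

The brown sphere moved from about (9.3, 8.8) to (11.3, 8.7), a distance of √(2.0² + 0.1²) ≈ 2.0.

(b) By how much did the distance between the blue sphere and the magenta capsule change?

+2.3

Before: roughly 3.1 units apart; after: 5.4. That's 2.3 units further apart.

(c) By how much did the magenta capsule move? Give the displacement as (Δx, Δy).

(0.7, 1.5)

From the two frames, the magenta capsule sits at roughly (3.6, 7.0) before and (4.3, 8.5) after.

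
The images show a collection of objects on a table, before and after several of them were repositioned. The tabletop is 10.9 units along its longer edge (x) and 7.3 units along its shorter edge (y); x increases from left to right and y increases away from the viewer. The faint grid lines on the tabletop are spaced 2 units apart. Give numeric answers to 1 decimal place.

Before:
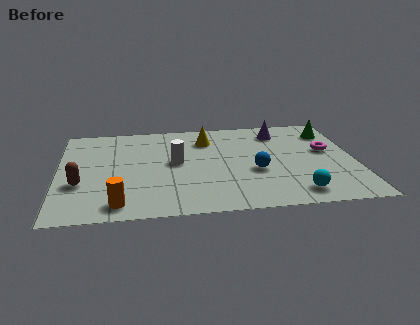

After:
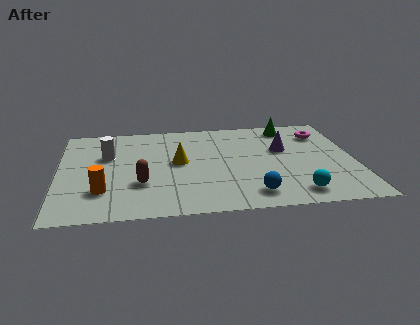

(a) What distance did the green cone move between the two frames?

1.6

The green cone was near (10.1, 5.7) before and (8.6, 6.3) after, so it travelled √(1.5² + 0.6²) ≈ 1.6 units.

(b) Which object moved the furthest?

the white cylinder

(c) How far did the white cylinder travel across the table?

2.6

The white cylinder was near (4.3, 3.9) before and (1.8, 4.7) after, so it travelled √(2.5² + 0.8²) ≈ 2.6 units.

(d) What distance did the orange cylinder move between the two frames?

1.2

The orange cylinder moved from about (2.2, 1.0) to (1.6, 2.0), a distance of √(0.6² + 1.0²) ≈ 1.2.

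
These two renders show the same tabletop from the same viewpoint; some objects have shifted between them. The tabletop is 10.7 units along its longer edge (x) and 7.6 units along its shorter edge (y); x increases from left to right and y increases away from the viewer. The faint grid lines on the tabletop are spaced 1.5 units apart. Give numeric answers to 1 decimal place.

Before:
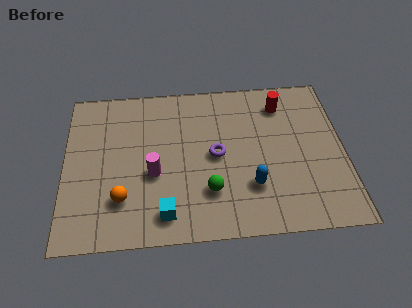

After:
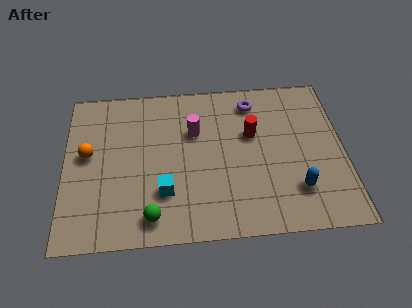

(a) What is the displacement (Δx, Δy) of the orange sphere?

(-1.3, 2.2)

The orange sphere was at about (2.2, 2.0) and moved to about (0.9, 4.2).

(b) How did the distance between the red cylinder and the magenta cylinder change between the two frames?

-3.6

The distance was about 5.8 in the first image and 2.2 in the second, so they moved 3.6 units closer together.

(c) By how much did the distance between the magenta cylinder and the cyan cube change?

+1.1

They were about 1.9 units apart before and 3.0 after — 1.1 units further apart.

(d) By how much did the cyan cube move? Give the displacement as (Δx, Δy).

(0.0, 1.0)

The cyan cube was at about (3.8, 1.2) and moved to about (3.8, 2.2).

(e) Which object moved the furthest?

the purple torus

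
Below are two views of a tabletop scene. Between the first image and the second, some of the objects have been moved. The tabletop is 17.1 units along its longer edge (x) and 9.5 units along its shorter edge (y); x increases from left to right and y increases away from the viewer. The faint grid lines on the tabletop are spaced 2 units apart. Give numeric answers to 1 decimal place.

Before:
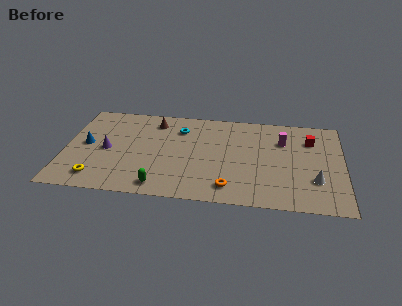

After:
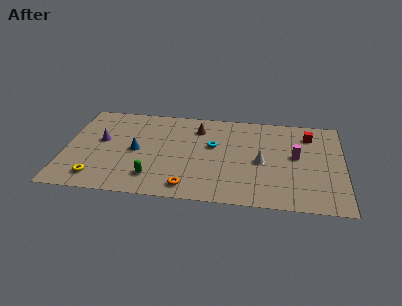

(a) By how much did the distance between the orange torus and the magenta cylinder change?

+1.6

They were about 6.0 units apart before and 7.6 after — 1.6 units further apart.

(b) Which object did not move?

the yellow torus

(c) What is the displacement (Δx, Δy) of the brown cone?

(2.7, -0.4)

The brown cone started near (5.4, 7.8) and ended near (8.1, 7.4).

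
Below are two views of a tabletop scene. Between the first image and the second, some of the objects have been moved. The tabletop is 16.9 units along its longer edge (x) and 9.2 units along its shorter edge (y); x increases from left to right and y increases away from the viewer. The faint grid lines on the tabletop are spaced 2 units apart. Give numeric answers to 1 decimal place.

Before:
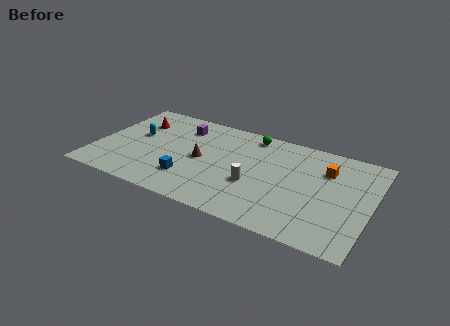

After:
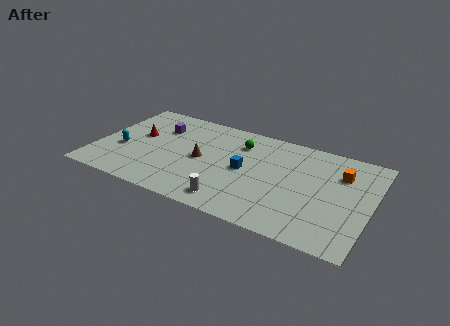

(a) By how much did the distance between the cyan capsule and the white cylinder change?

-0.3

Before: roughly 7.8 units apart; after: 7.5. That's 0.3 units closer together.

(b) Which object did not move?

the brown cone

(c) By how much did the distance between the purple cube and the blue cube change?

+1.1

They were about 4.9 units apart before and 6.0 after — 1.1 units further apart.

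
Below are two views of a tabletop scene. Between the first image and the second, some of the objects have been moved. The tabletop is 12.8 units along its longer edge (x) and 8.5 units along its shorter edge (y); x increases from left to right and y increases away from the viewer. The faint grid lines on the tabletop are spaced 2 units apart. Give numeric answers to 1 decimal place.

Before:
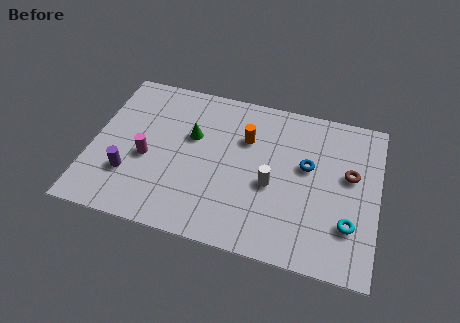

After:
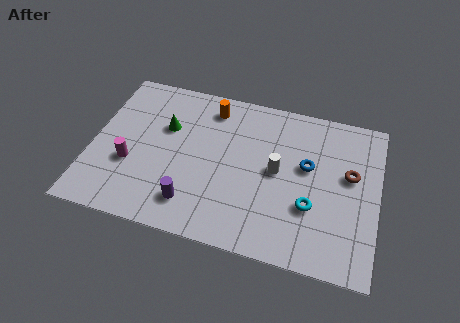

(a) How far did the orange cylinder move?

2.1

The orange cylinder moved from about (6.8, 5.8) to (5.1, 7.1), a distance of √(1.7² + 1.3²) ≈ 2.1.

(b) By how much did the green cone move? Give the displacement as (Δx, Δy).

(-1.2, 0.2)

The green cone was at about (4.4, 5.3) and moved to about (3.2, 5.5).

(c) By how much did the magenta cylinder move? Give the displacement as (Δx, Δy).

(-0.7, -0.5)

The magenta cylinder was at about (2.5, 3.6) and moved to about (1.8, 3.1).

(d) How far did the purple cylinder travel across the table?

3.0

The purple cylinder was near (1.8, 2.5) before and (4.7, 1.7) after, so it travelled √(2.9² + 0.8²) ≈ 3.0 units.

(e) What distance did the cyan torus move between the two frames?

1.8

The cyan torus was near (11.6, 2.4) before and (9.9, 2.9) after, so it travelled √(1.7² + 0.5²) ≈ 1.8 units.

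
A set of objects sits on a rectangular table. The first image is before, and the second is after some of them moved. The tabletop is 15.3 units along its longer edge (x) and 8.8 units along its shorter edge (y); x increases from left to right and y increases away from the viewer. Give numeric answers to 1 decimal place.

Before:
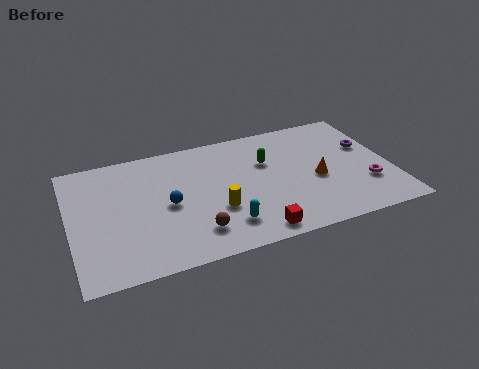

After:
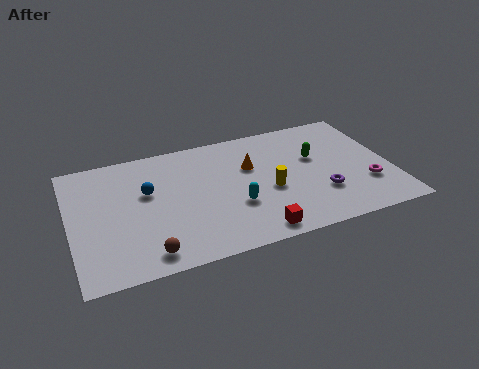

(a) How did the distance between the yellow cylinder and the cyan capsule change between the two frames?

+0.6

The distance was about 1.2 in the first image and 1.8 in the second, so they moved 0.6 units further apart.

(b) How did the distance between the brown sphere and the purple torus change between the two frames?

-0.9

They were about 9.4 units apart before and 8.5 after — 0.9 units closer together.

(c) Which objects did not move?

the red cube and the magenta torus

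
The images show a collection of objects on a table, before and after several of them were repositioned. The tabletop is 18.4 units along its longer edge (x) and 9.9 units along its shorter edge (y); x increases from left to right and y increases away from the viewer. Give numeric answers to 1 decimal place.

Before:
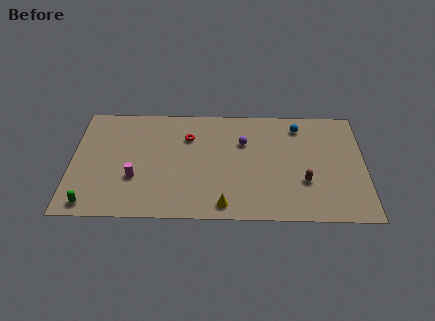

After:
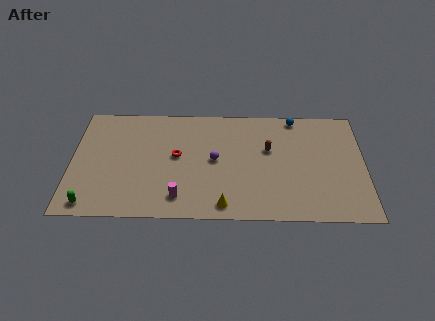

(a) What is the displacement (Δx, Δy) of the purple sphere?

(-1.8, -1.6)

The purple sphere was at about (10.8, 6.7) and moved to about (9.0, 5.1).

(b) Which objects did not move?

the yellow cone and the green capsule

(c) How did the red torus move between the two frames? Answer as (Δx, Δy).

(-0.7, -1.7)

From the two frames, the red torus sits at roughly (7.3, 7.1) before and (6.6, 5.4) after.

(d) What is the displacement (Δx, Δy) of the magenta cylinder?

(2.8, -1.6)

The magenta cylinder was at about (4.0, 3.4) and moved to about (6.8, 1.8).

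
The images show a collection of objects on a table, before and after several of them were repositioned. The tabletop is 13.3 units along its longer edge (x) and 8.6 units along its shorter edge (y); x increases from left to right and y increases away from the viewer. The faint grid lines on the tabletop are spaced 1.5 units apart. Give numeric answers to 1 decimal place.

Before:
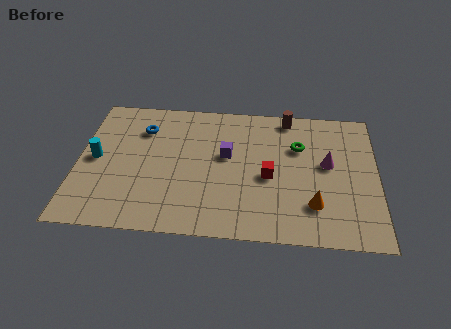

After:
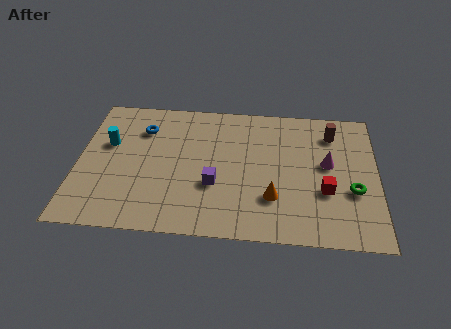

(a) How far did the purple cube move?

2.0

The purple cube was near (6.6, 5.0) before and (6.1, 3.1) after, so it travelled √(0.5² + 1.9²) ≈ 2.0 units.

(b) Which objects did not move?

the magenta cone and the blue torus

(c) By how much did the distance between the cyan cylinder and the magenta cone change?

-0.5

They were about 10.3 units apart before and 9.8 after — 0.5 units closer together.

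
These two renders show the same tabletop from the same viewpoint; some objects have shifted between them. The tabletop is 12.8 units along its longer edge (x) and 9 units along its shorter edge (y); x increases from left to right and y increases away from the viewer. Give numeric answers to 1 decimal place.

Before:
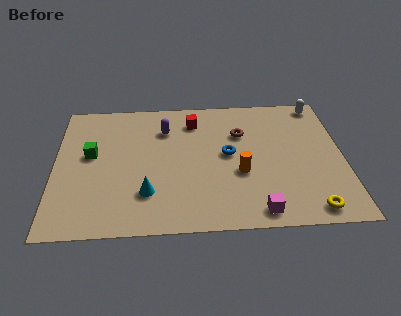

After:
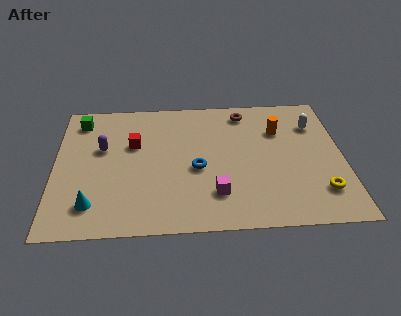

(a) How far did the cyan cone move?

2.5

The cyan cone was near (4.1, 2.4) before and (1.7, 1.8) after, so it travelled √(2.4² + 0.6²) ≈ 2.5 units.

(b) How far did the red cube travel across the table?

3.1

The red cube was near (6.2, 7.2) before and (3.5, 5.7) after, so it travelled √(2.7² + 1.5²) ≈ 3.1 units.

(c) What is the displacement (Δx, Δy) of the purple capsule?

(-2.8, -1.2)

The purple capsule was at about (4.9, 6.7) and moved to about (2.1, 5.5).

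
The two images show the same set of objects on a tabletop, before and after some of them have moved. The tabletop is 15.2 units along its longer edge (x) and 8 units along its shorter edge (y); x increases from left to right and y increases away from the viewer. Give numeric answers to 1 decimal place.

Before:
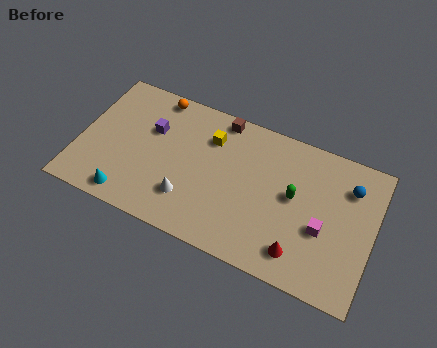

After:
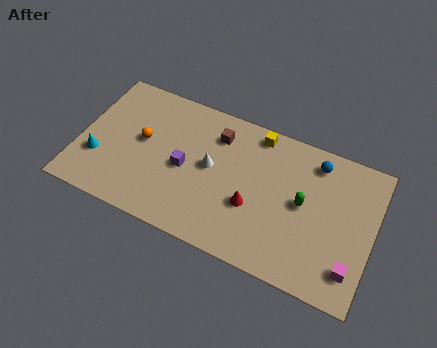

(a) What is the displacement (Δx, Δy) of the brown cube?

(-0.1, -1.0)

From the two frames, the brown cube sits at roughly (7.0, 7.2) before and (6.9, 6.2) after.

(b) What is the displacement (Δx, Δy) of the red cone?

(-2.6, 1.5)

The red cone started near (11.7, 1.5) and ended near (9.1, 3.0).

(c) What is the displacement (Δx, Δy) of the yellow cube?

(2.3, 1.2)

The yellow cube started near (6.6, 5.9) and ended near (8.9, 7.1).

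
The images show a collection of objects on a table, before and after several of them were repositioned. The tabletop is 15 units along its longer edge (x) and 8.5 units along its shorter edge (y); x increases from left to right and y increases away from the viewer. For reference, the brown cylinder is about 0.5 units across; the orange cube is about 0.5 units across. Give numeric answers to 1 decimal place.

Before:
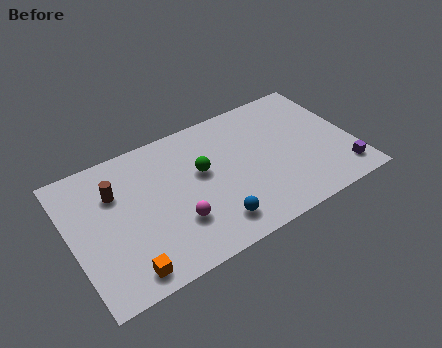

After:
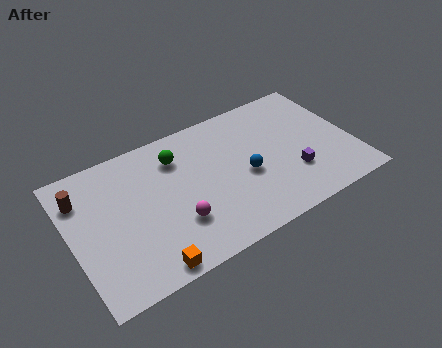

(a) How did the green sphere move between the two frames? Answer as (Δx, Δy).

(-1.1, 1.5)

The green sphere was at about (7.0, 5.0) and moved to about (5.9, 6.5).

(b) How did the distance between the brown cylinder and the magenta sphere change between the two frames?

+1.6

The distance was about 4.3 in the first image and 5.9 in the second, so they moved 1.6 units further apart.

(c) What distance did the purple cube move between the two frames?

2.7

The purple cube moved from about (14.1, 1.5) to (11.6, 2.6), a distance of √(2.5² + 1.1²) ≈ 2.7.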